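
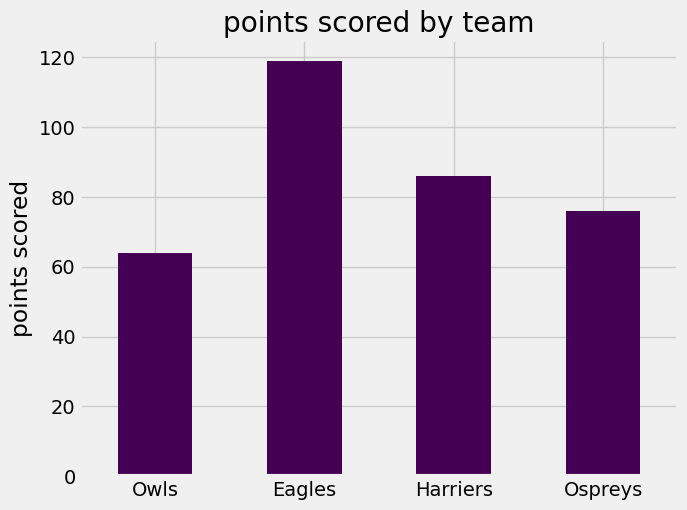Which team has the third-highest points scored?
Top 4: Eagles ≈ 120, Harriers ≈ 90, Ospreys ≈ 80, Owls ≈ 60.

Ospreys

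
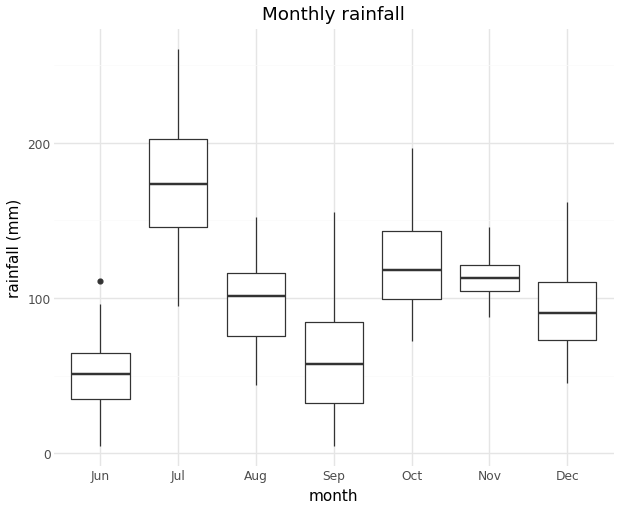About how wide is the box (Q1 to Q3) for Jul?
≈ 60

Q3 ≈ 200, Q1 ≈ 140; IQR ≈ 60.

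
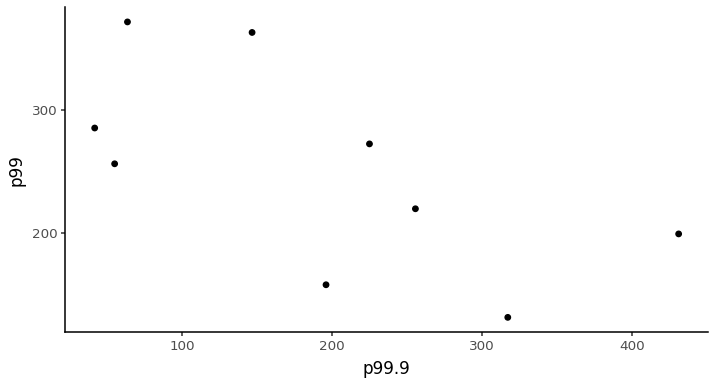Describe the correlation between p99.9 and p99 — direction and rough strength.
negative, moderate

Points are negatively correlated; moderate (|r| ≈ 0.6).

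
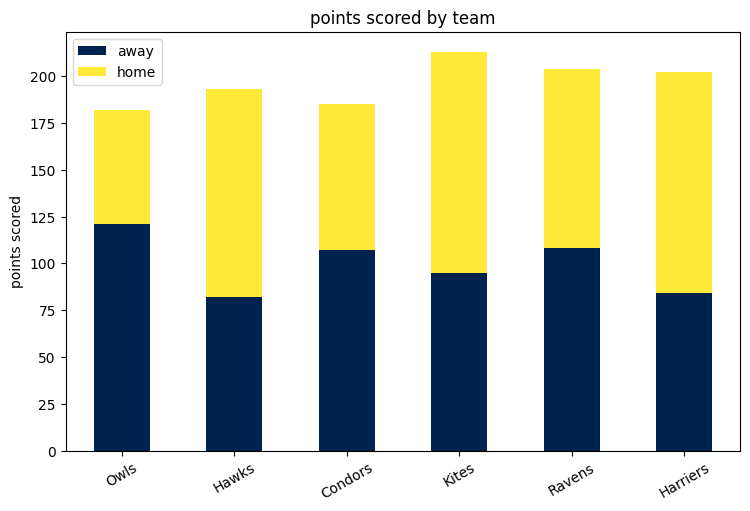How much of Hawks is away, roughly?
away top ≈ 80, bottom ≈ 0; segment ≈ 80.

≈ 80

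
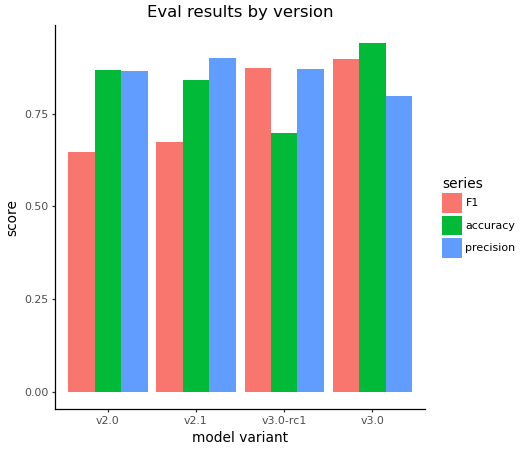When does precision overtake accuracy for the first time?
v2.0: precision ≈ 0.9 vs accuracy ≈ 0.9 (not yet); v2.1: precision ≈ 0.9 vs accuracy ≈ 0.8 (first crossover).

v2.1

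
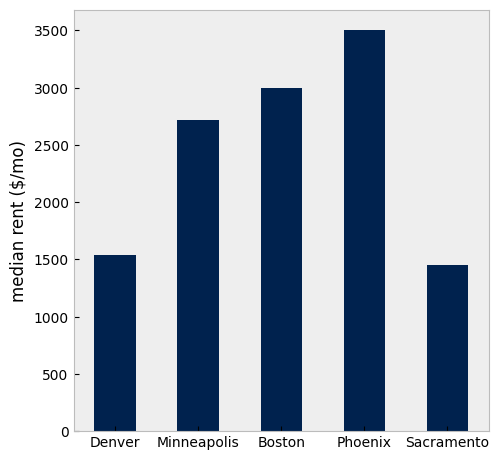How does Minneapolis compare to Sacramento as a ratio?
≈ 1.67×

Minneapolis ≈ 2500, Sacramento ≈ 1500; 2500/1500 ≈ 1.67.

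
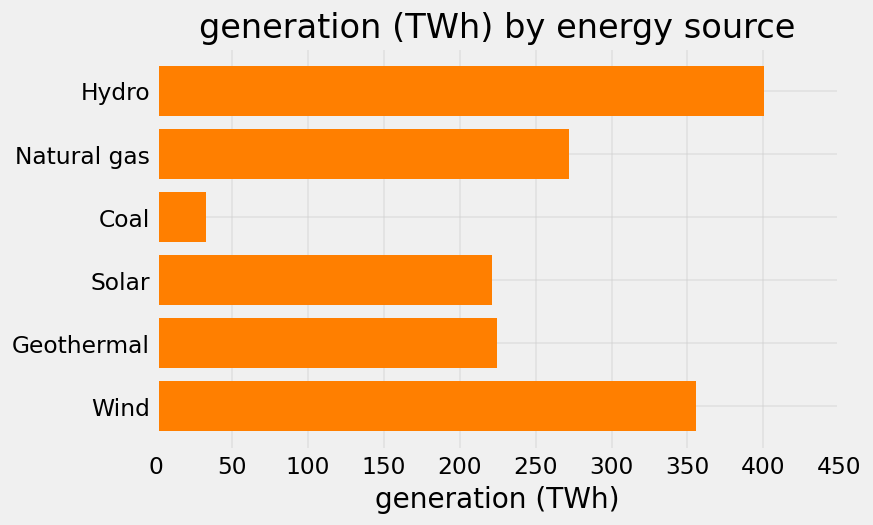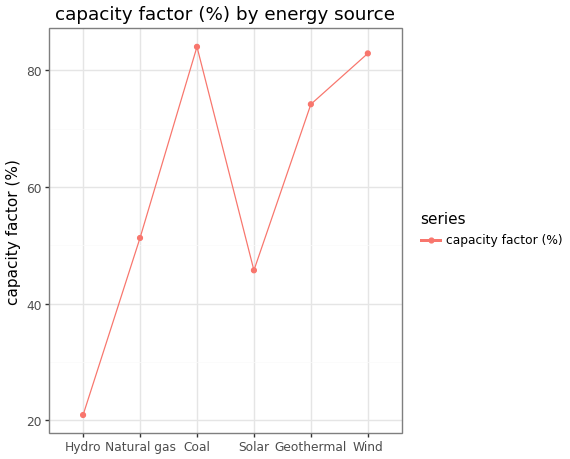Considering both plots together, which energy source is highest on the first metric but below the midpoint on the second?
Hydro

Chart 2 median capacity factor (%) ≈ 60; below-median energy sources: Hydro, Natural gas, Solar. Among those, Hydro has the highest generation (TWh) (≈ 400).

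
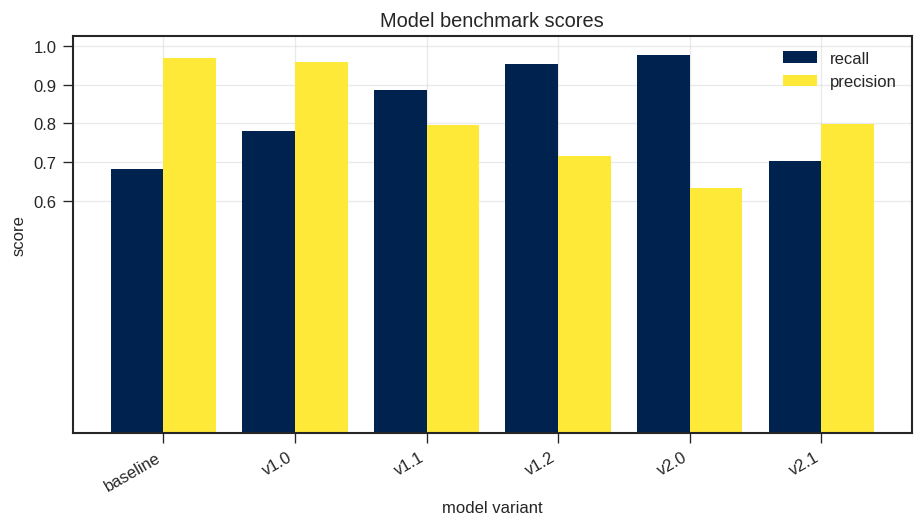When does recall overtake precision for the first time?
v1.1

v1.0: recall ≈ 0.8 vs precision ≈ 1.0 (not yet); v1.1: recall ≈ 0.9 vs precision ≈ 0.8 (first crossover).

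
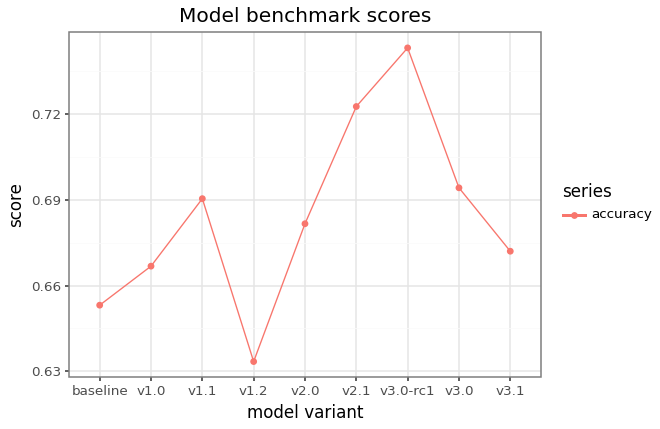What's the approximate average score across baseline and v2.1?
(0.65 + 0.72) / 2 ≈ 0.69.

≈ 0.69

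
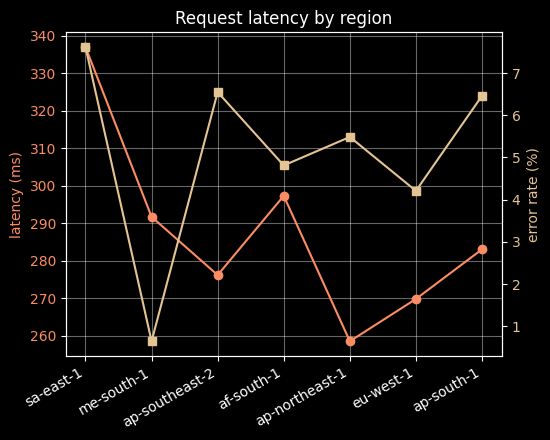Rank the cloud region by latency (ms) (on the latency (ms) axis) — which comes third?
me-south-1

Top 4 (on the latency (ms) axis): sa-east-1 ≈ 340, af-south-1 ≈ 300, me-south-1 ≈ 290, ap-south-1 ≈ 280.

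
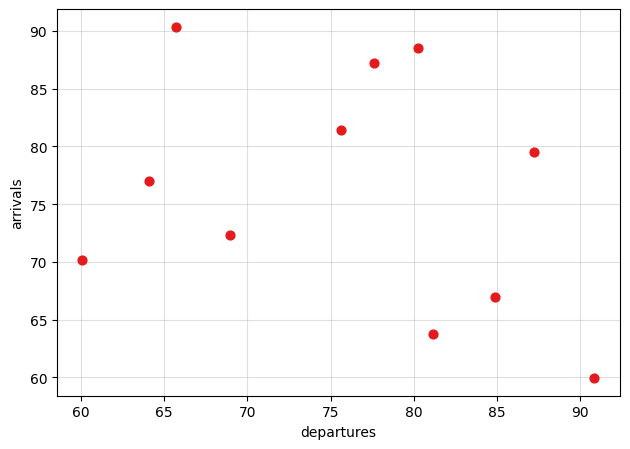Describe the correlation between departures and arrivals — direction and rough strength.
negative, weak

Points are negatively correlated; weak (|r| ≈ 0.3).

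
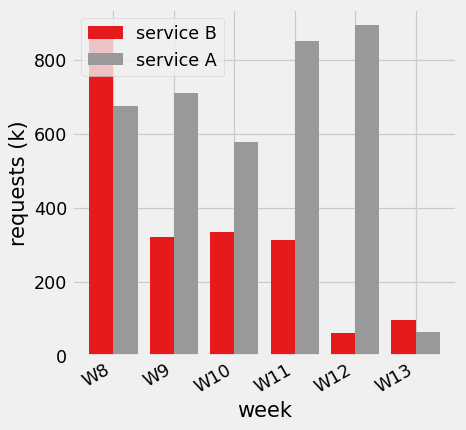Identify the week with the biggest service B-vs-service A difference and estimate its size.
W12, ≈ 800 k

W12: service B ≈ 100, service A ≈ 900 → gap ≈ 800. Next-largest (W11) is only ≈ 600.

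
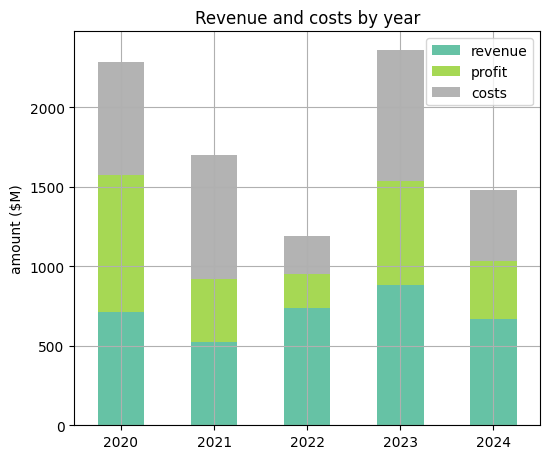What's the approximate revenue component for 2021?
≈ 600

revenue top ≈ 600, bottom ≈ 0; segment ≈ 600.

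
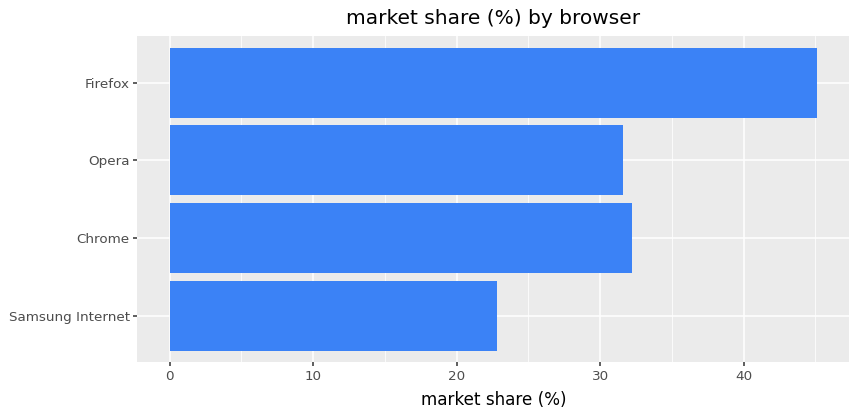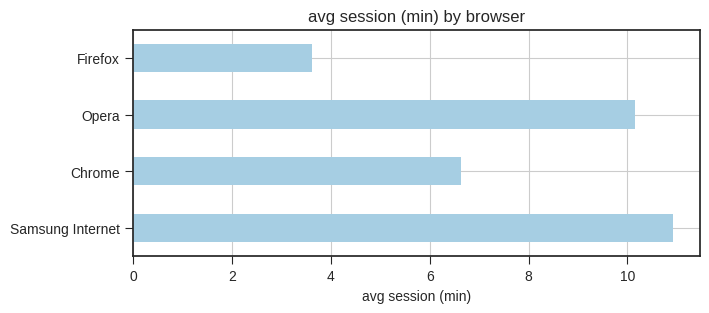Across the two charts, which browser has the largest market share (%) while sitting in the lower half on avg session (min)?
Firefox

Chart 2 median avg session (min) ≈ 8; below-median browsers: Chrome, Firefox. Among those, Firefox has the highest market share (%) (≈ 45).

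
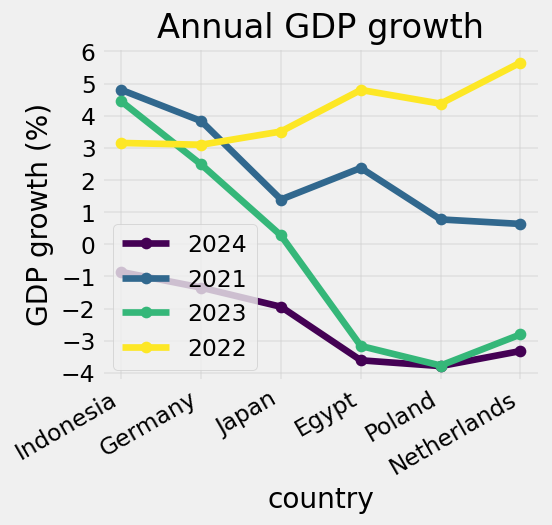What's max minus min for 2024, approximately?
Max Indonesia ≈ -1, min Poland ≈ -4; range ≈ 3.

≈ 3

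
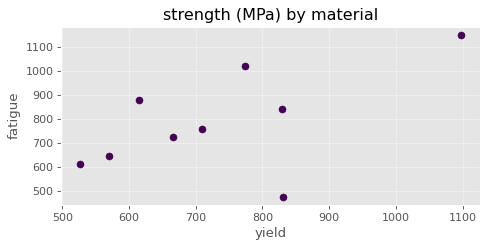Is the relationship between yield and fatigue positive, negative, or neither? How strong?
positive, moderate

Points are positively correlated; moderate (|r| ≈ 0.6).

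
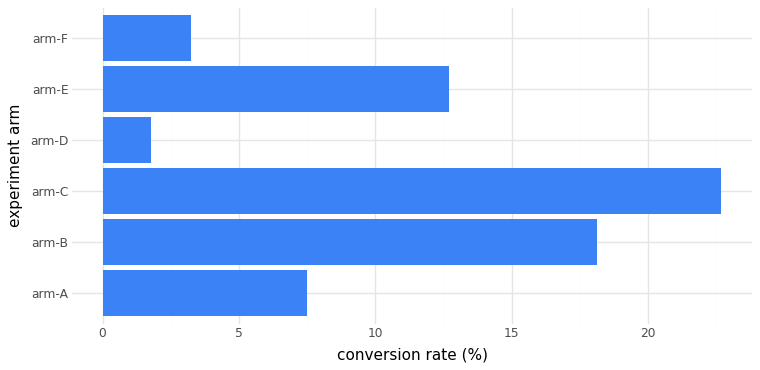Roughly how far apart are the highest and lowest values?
Max arm-C ≈ 22, min arm-D ≈ 2; range ≈ 20.

≈ 20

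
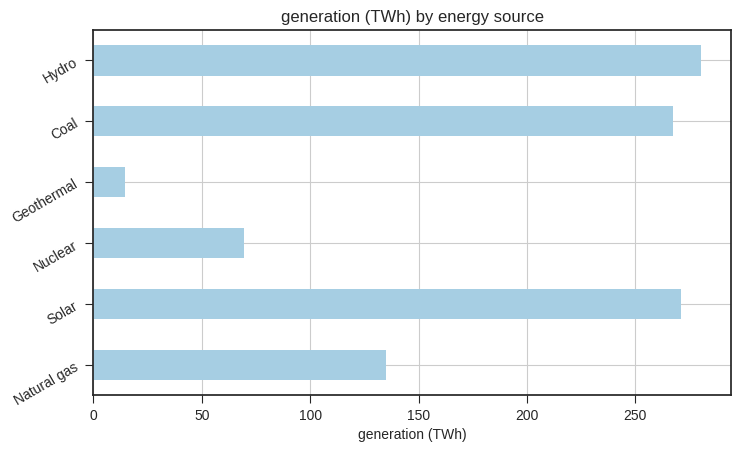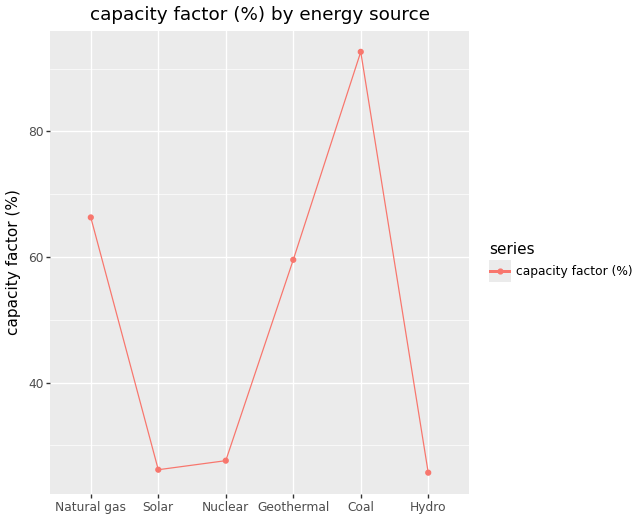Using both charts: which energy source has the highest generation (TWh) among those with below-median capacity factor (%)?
Hydro

Chart 2 median capacity factor (%) ≈ 40; below-median energy sources: Solar, Nuclear, Hydro. Among those, Hydro has the highest generation (TWh) (≈ 300).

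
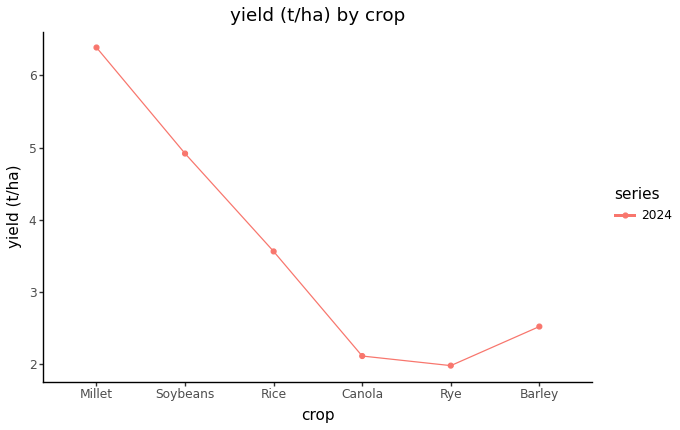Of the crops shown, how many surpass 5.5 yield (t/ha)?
1

Above 5.5: Millet.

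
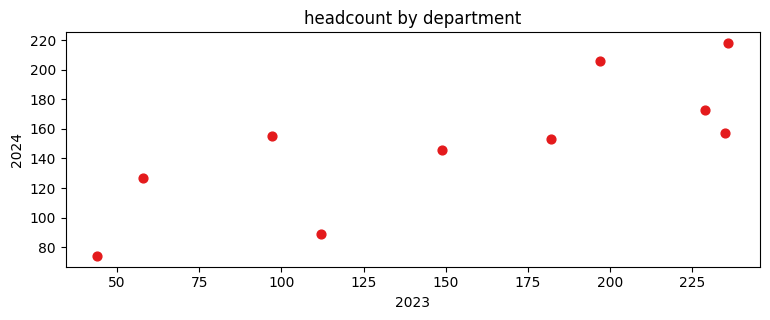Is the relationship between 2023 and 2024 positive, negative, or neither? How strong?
Points are positively correlated; strong (|r| ≈ 0.8).

positive, strong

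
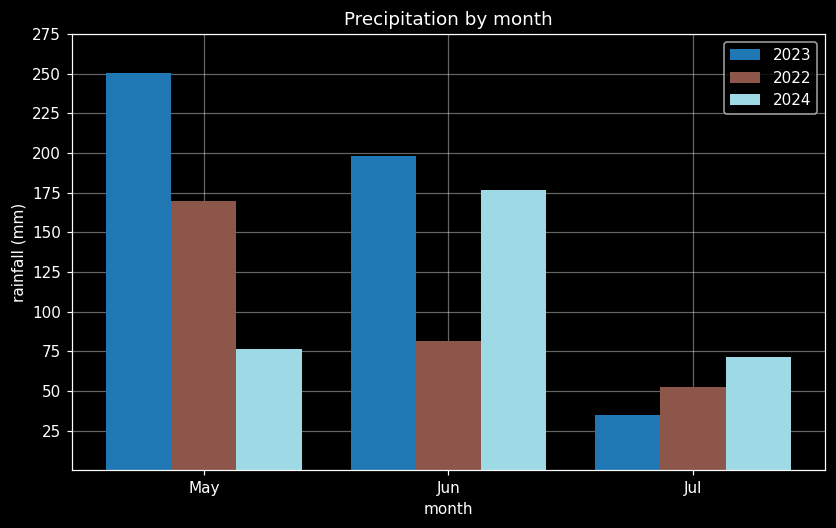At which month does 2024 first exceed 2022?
Jun

May: 2024 ≈ 75 vs 2022 ≈ 175 (not yet); Jun: 2024 ≈ 175 vs 2022 ≈ 75 (first crossover).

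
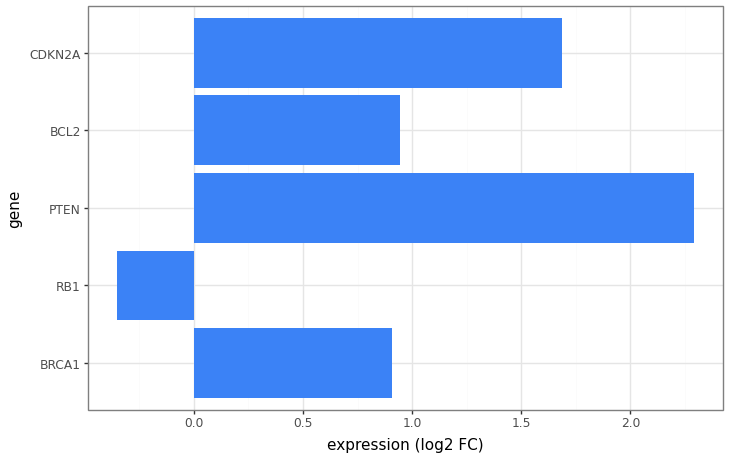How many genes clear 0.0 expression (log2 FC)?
4

Above 0.0: BRCA1, PTEN, BCL2, CDKN2A.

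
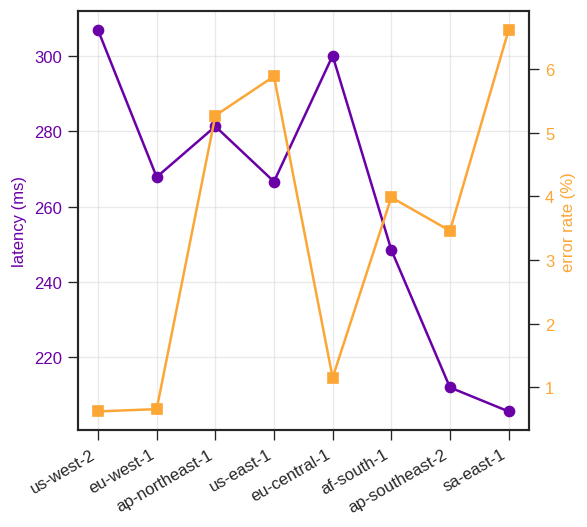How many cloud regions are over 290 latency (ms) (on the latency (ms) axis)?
Above 290: us-west-2, eu-central-1.

2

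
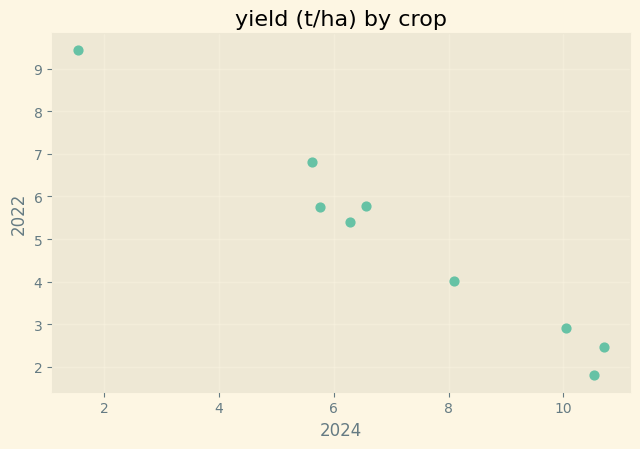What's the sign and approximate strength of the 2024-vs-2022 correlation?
negative, strong

Points are negatively correlated; strong (|r| ≈ 1.0).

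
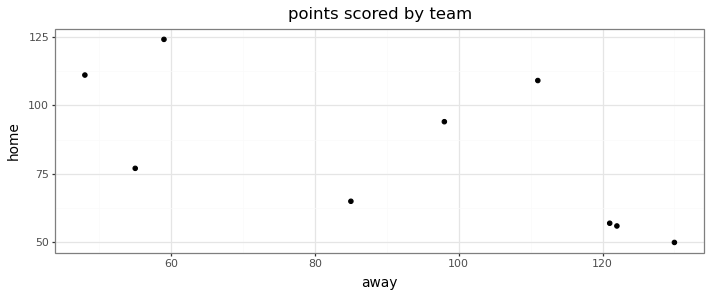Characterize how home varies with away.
negative, moderate

Points are negatively correlated; moderate (|r| ≈ 0.6).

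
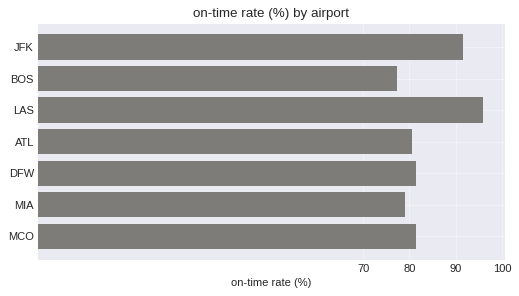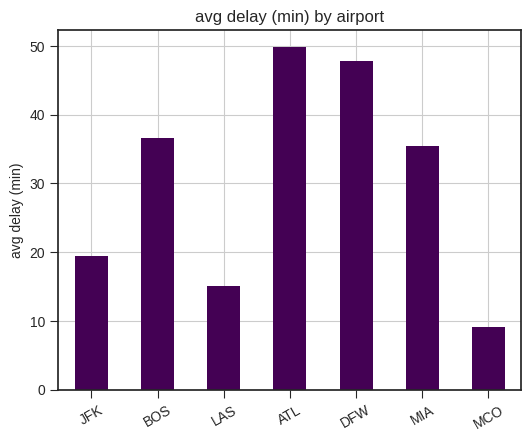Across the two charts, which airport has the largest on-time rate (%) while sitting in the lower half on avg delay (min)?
LAS

Chart 2 median avg delay (min) ≈ 35; below-median airports: JFK, LAS, MCO. Among those, LAS has the highest on-time rate (%) (≈ 100).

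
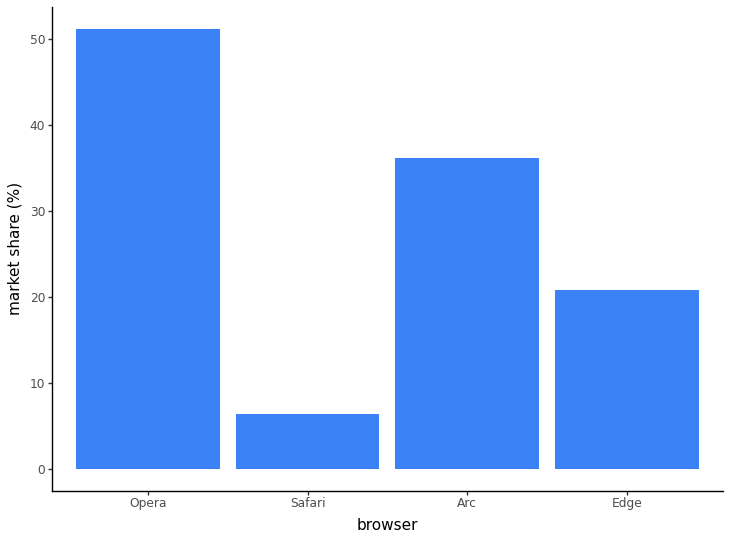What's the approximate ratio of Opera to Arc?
≈ 1.43×

Opera ≈ 50, Arc ≈ 35; 50/35 ≈ 1.43.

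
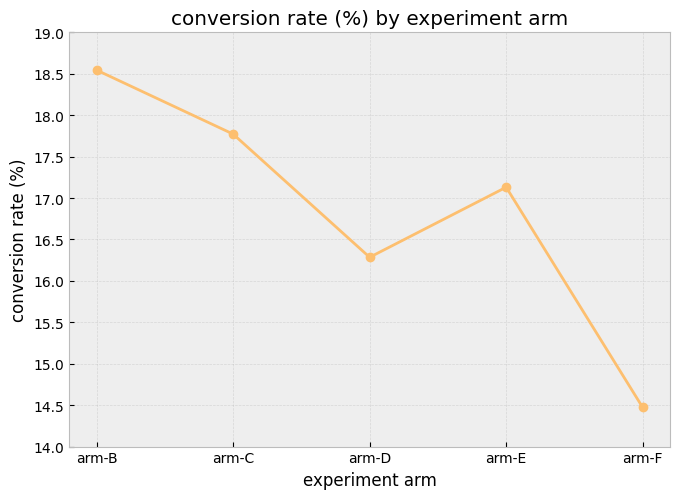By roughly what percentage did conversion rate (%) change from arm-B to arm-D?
≈ -10.8%

arm-B ≈ 18.5, arm-D ≈ 16.5; (16.5 − 18.5) / 18.5 ≈ -10.8%.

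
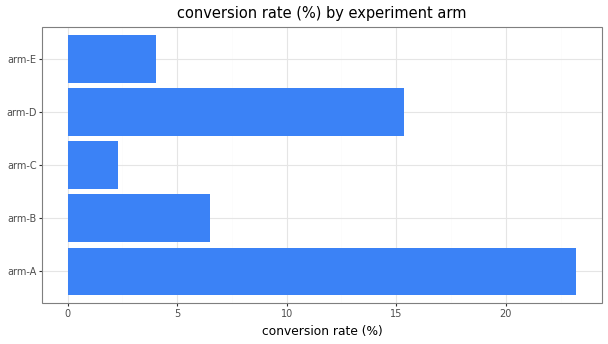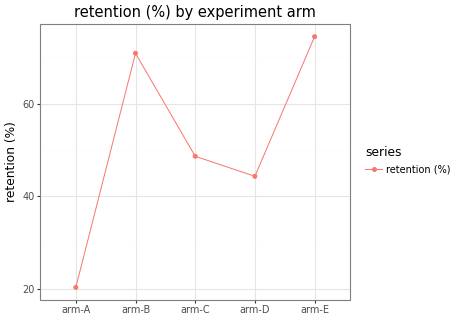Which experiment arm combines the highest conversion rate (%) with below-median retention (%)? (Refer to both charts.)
Chart 2 median retention (%) ≈ 50; below-median experiment arms: arm-A, arm-D. Among those, arm-A has the highest conversion rate (%) (≈ 25).

arm-A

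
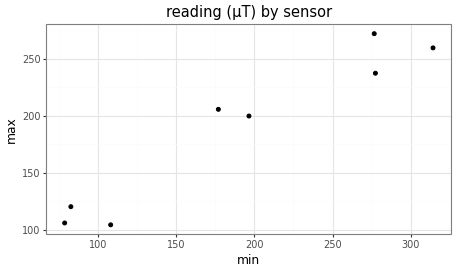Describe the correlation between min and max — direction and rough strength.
Points are positively correlated; strong (|r| ≈ 1.0).

positive, strong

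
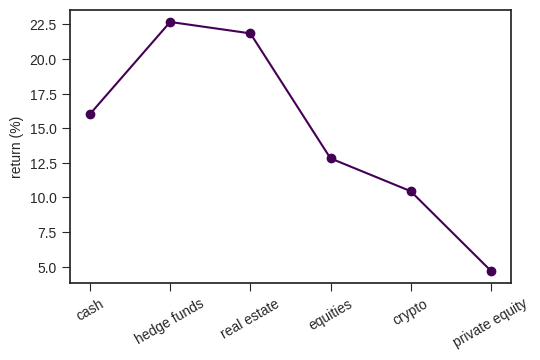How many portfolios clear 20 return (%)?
2

Above 20: hedge funds, real estate.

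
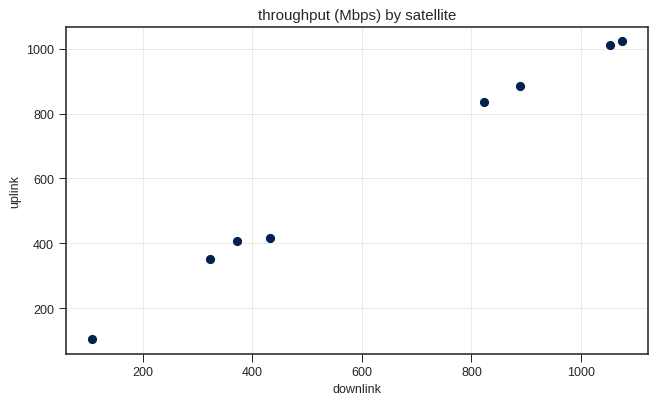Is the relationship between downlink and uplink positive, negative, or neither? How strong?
positive, strong

Points are positively correlated; strong (|r| ≈ 1.0).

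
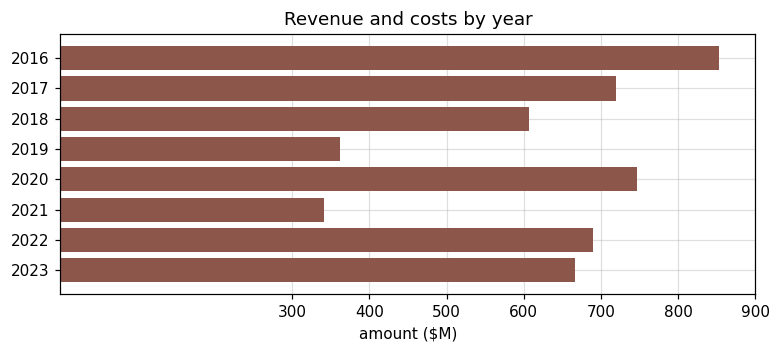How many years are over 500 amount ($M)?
6

Above 500: 2016, 2017, 2018, 2020, 2022, 2023.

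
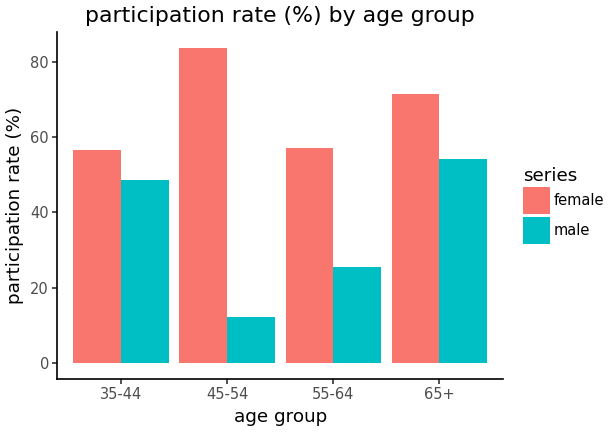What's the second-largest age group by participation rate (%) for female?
65+

Top 3 for female: 45-54 ≈ 80, 65+ ≈ 70, 55-64 ≈ 60.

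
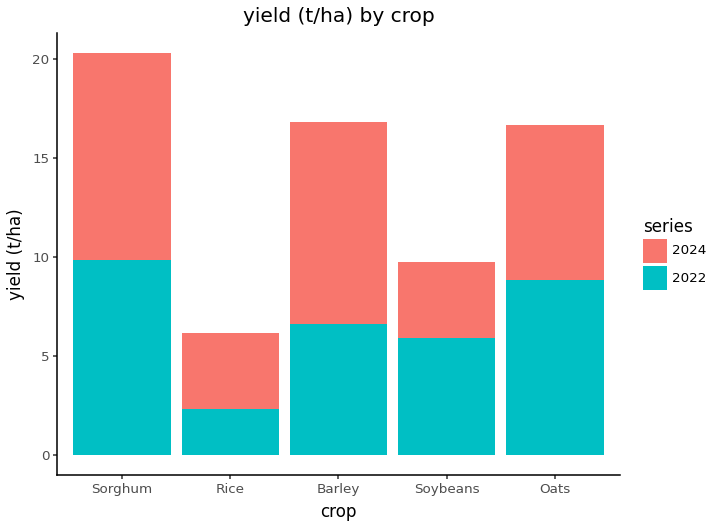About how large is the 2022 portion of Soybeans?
2022 top ≈ 6, bottom ≈ 0; segment ≈ 6.

≈ 6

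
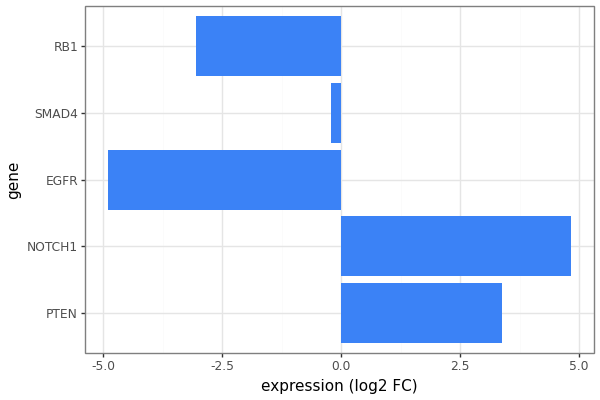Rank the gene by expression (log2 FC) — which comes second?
Top 3: NOTCH1 ≈ 5, PTEN ≈ 3, SMAD4 ≈ 0.

PTEN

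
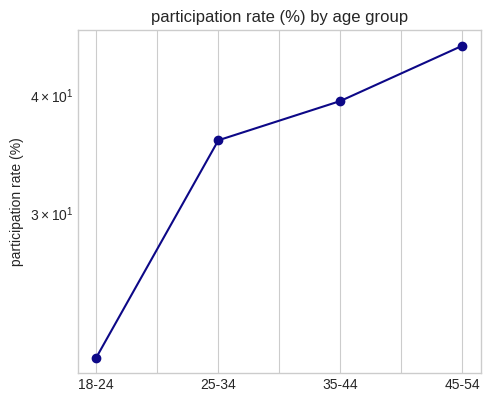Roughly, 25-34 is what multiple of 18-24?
≈ 1.75×

25-34 ≈ 35, 18-24 ≈ 20; 35/20 ≈ 1.75.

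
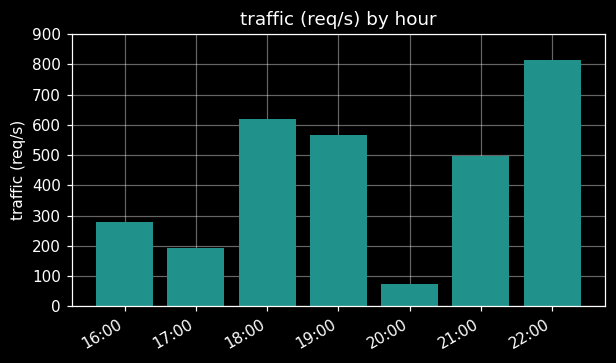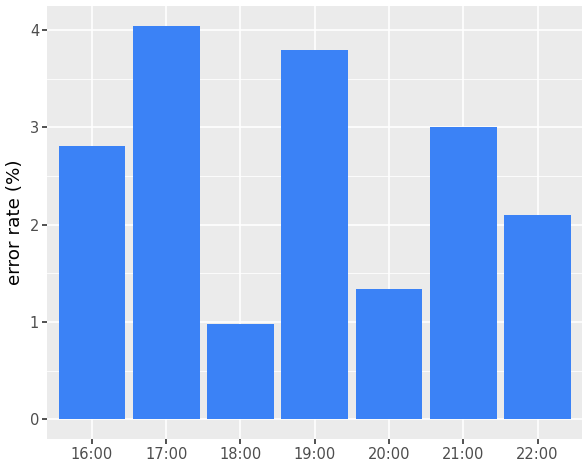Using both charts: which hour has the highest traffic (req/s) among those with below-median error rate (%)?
22:00

Chart 2 median error rate (%) ≈ 3; below-median hours: 18:00, 20:00, 22:00. Among those, 22:00 has the highest traffic (req/s) (≈ 800).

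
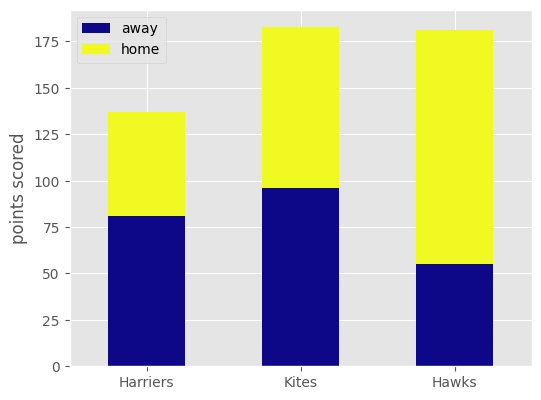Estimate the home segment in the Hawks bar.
≈ 120

home top ≈ 180, bottom ≈ 60; segment ≈ 120.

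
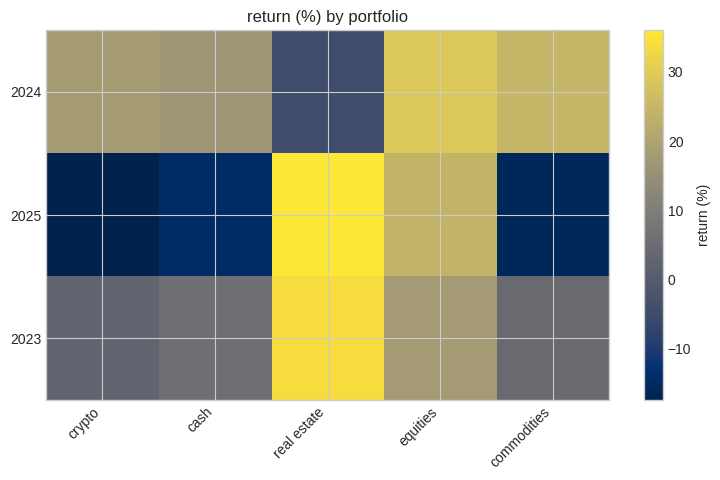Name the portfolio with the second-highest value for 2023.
equities

Top 3 for 2023: real estate ≈ 35, equities ≈ 20, cash ≈ 5.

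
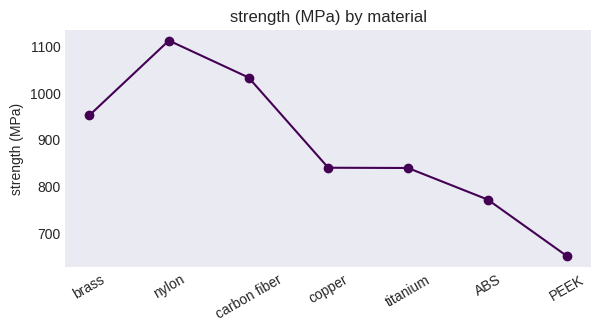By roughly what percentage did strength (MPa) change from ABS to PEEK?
≈ -13.3%

ABS ≈ 750, PEEK ≈ 650; (650 − 750) / 750 ≈ -13.3%.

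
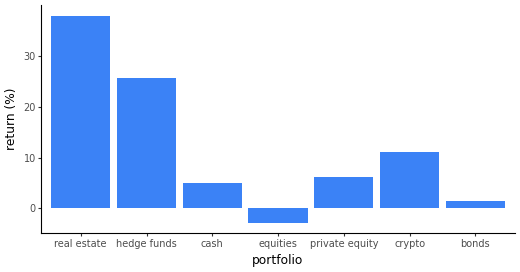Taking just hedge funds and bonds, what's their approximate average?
≈ 12

(25 + 0) / 2 ≈ 12.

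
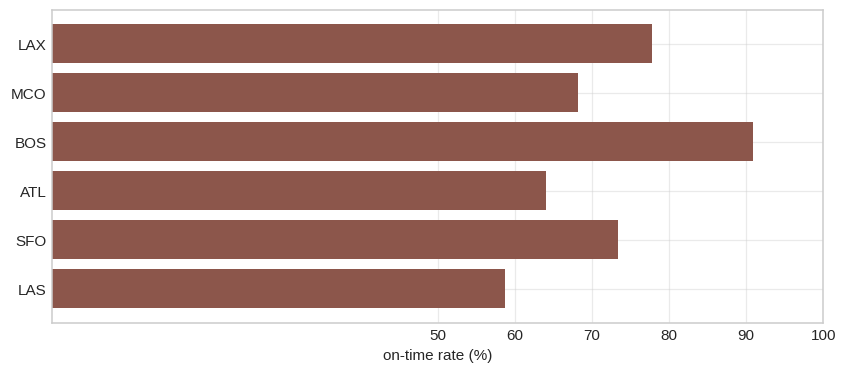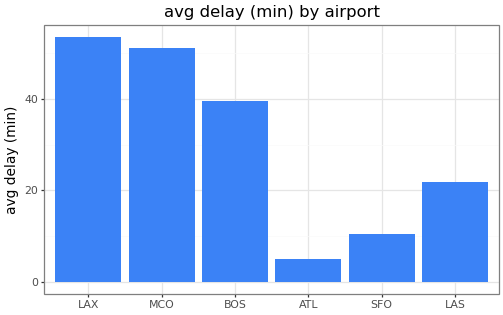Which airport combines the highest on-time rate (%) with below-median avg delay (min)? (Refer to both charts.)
Chart 2 median avg delay (min) ≈ 30; below-median airports: ATL, SFO, LAS. Among those, SFO has the highest on-time rate (%) (≈ 70).

SFO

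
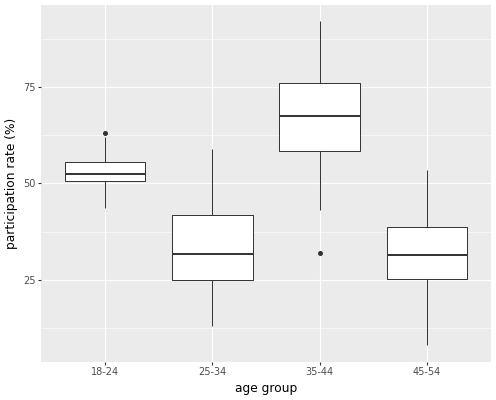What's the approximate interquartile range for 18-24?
≈ 5

Q3 ≈ 55, Q1 ≈ 50; IQR ≈ 5.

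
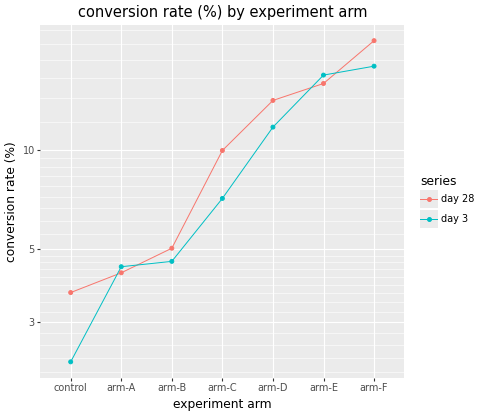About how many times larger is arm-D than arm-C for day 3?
arm-D ≈ 12, arm-C ≈ 8; 12/8 ≈ 1.5.

≈ 1.5×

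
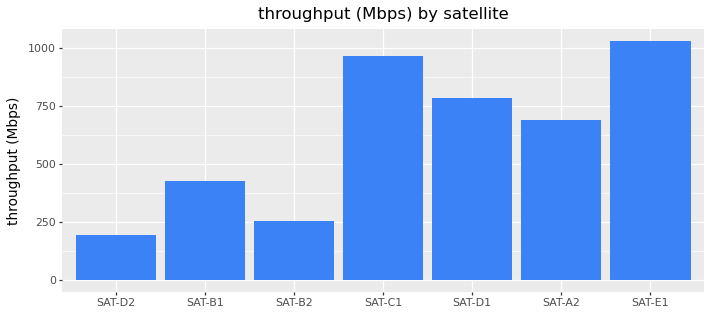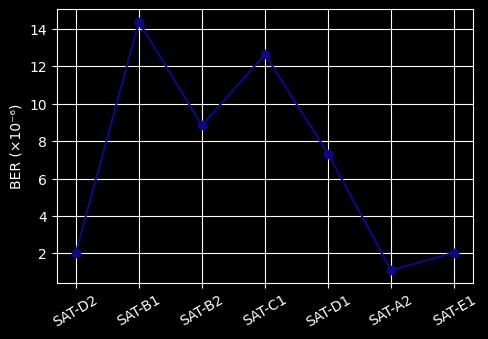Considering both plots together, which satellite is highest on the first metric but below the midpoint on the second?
Chart 2 median BER (×10⁻⁶) ≈ 8; below-median satellites: SAT-D2, SAT-A2, SAT-E1. Among those, SAT-E1 has the highest throughput (Mbps) (≈ 1000).

SAT-E1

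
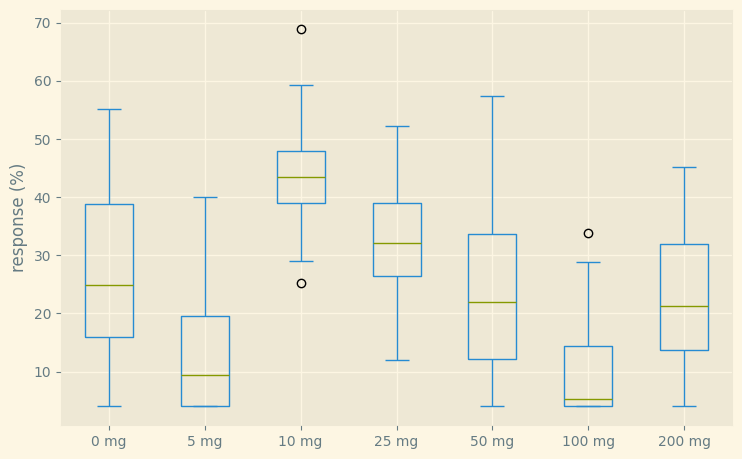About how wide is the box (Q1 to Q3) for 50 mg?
Q3 ≈ 35, Q1 ≈ 10; IQR ≈ 25.

≈ 25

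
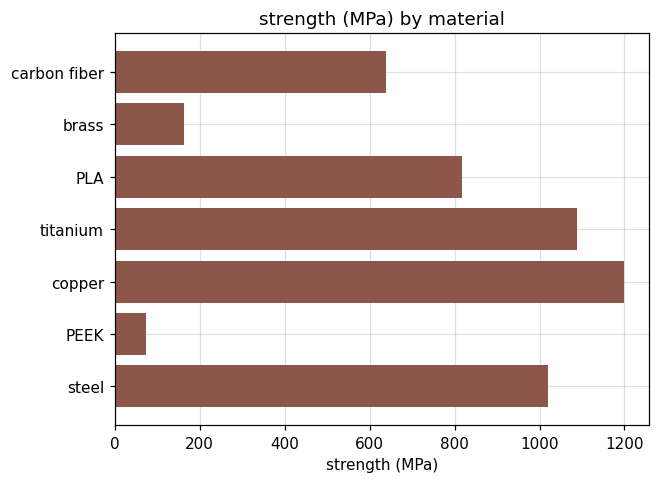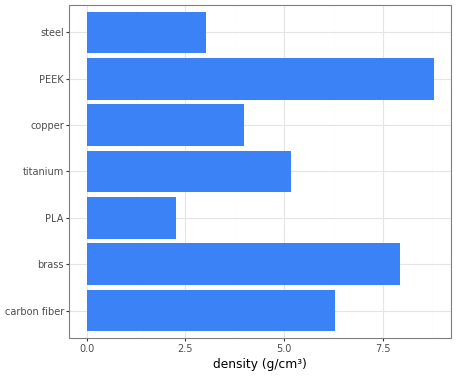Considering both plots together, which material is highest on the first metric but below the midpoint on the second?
copper

Chart 2 median density (g/cm³) ≈ 5; below-median materials: PLA, copper, steel. Among those, copper has the highest strength (MPa) (≈ 1200).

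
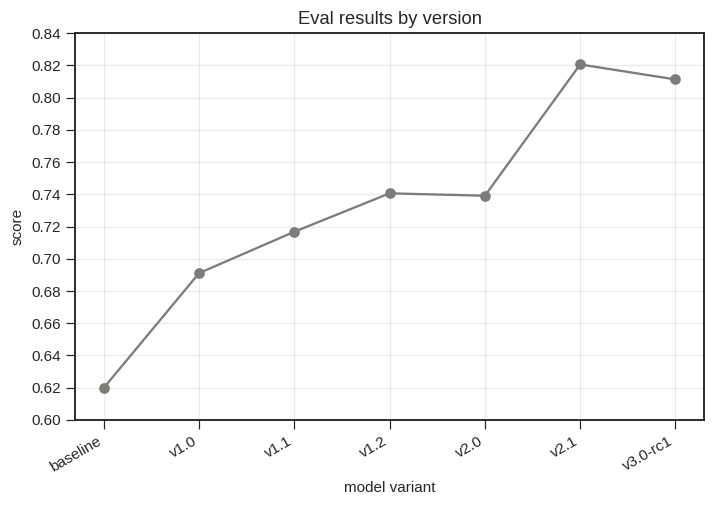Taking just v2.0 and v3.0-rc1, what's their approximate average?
(0.74 + 0.82) / 2 ≈ 0.78.

≈ 0.78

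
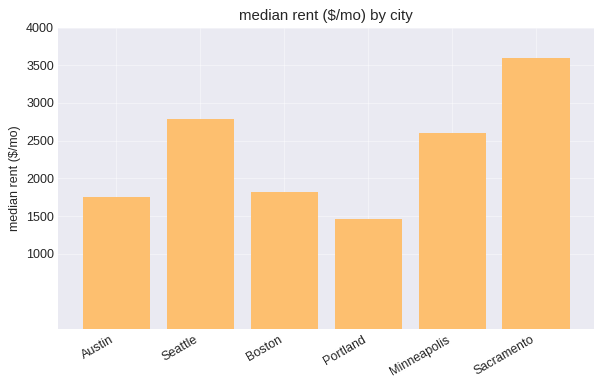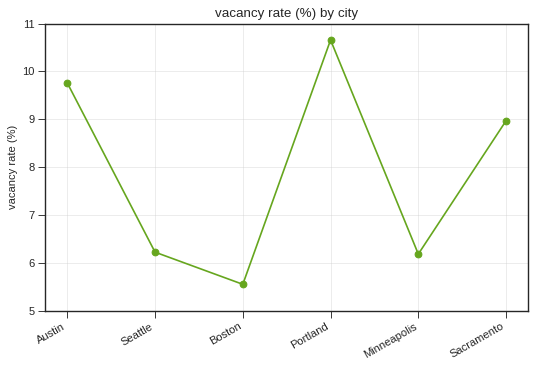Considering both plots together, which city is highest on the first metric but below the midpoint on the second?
Seattle

Chart 2 median vacancy rate (%) ≈ 8; below-median cities: Seattle, Boston, Minneapolis. Among those, Seattle has the highest median rent ($/mo) (≈ 3000).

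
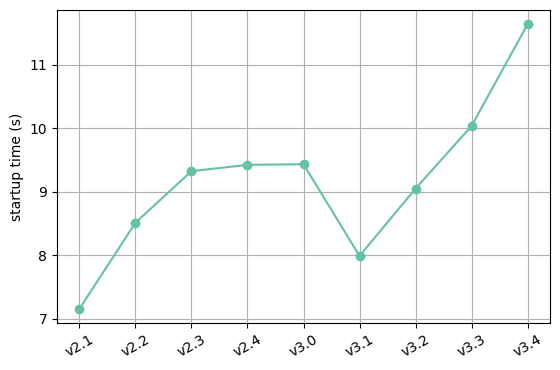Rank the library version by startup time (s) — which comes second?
Top 3: v3.4 ≈ 11.5, v3.3 ≈ 10.0, v3.0 ≈ 9.5.

v3.3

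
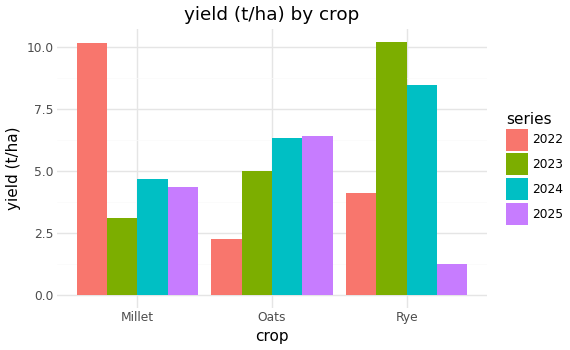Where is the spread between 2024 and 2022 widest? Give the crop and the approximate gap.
Millet, ≈ 5 t/ha

Millet: 2024 ≈ 5, 2022 ≈ 10 → gap ≈ 5. Next-largest (Rye) is only ≈ 4.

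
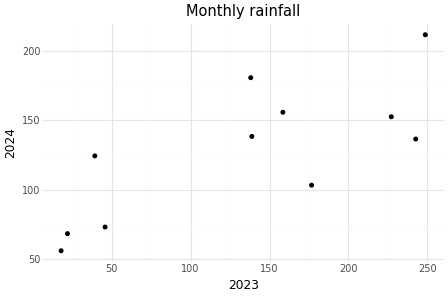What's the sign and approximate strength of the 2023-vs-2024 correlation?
Points are positively correlated; strong (|r| ≈ 0.8).

positive, strong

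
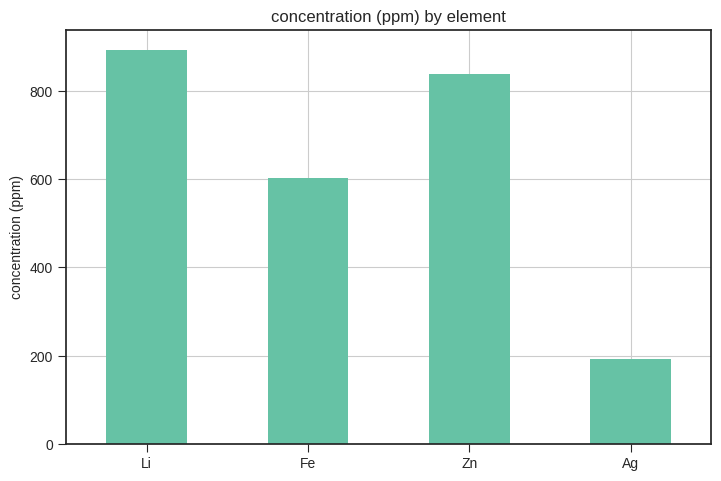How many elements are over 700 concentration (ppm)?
Above 700: Li, Zn.

2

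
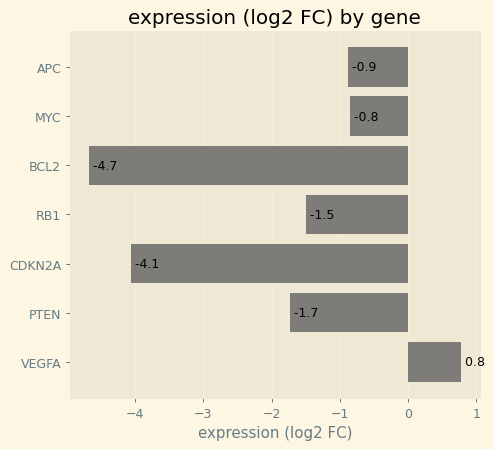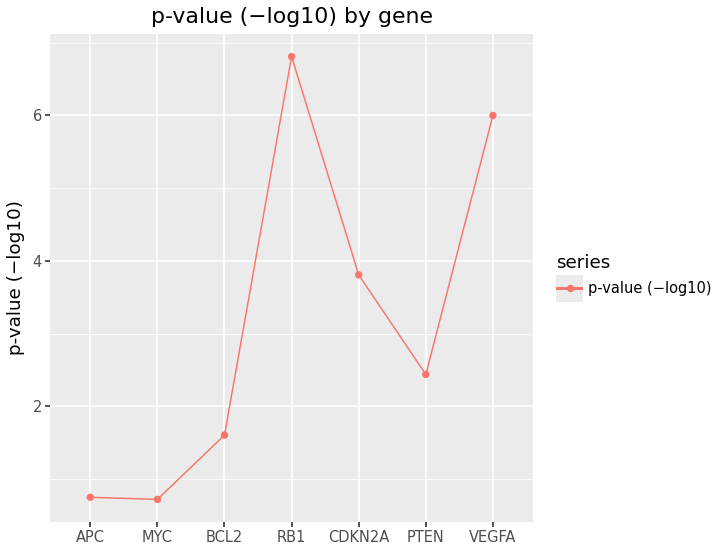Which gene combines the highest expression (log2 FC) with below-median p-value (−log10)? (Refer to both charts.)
Chart 2 median p-value (−log10) ≈ 2; below-median genes: APC, MYC, BCL2. Among those, MYC has the highest expression (log2 FC) (≈ -0.8).

MYC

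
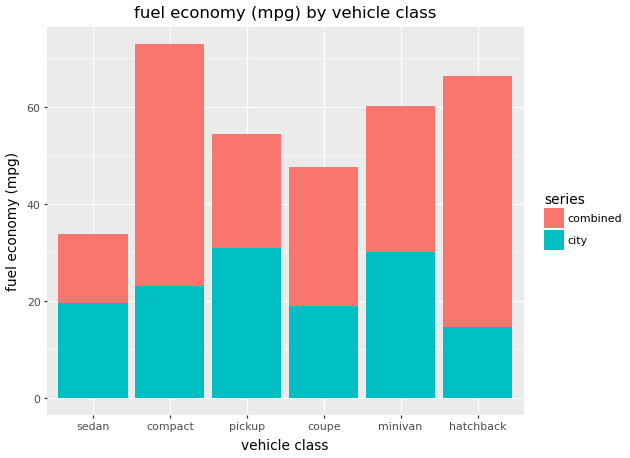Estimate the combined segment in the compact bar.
combined top ≈ 70, bottom ≈ 20; segment ≈ 50.

≈ 50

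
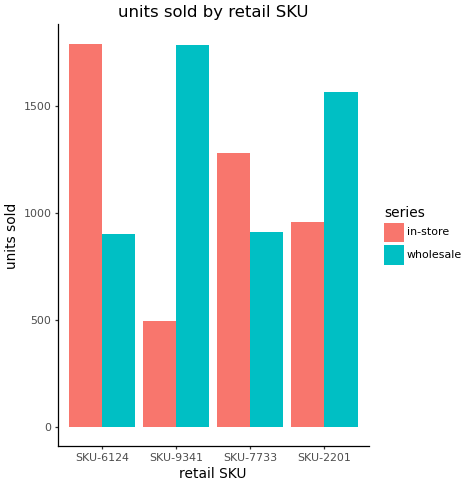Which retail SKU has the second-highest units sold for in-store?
Top 3 for in-store: SKU-6124 ≈ 1800, SKU-7733 ≈ 1200, SKU-2201 ≈ 1000.

SKU-7733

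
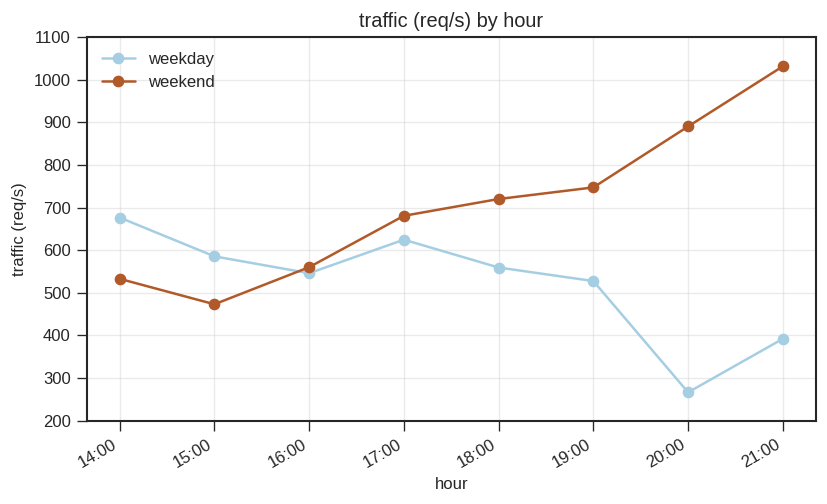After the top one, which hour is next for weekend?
20:00

Top 3 for weekend: 21:00 ≈ 1000, 20:00 ≈ 900, 19:00 ≈ 700.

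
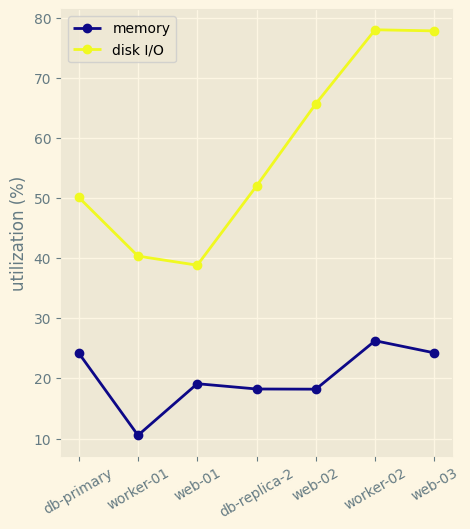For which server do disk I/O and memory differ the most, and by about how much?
web-03, ≈ 60 %

web-03: disk I/O ≈ 80, memory ≈ 20 → gap ≈ 60. Next-largest (worker-02) is only ≈ 50.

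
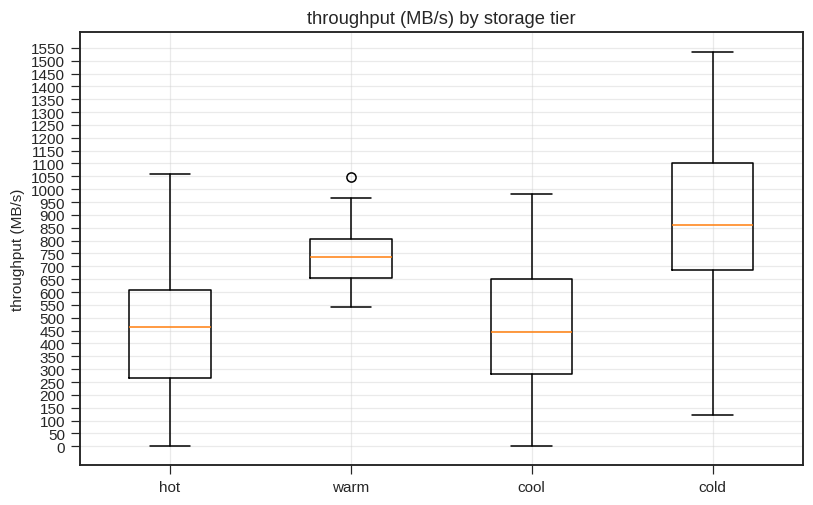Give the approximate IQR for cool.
≈ 350

Q3 ≈ 650, Q1 ≈ 300; IQR ≈ 350.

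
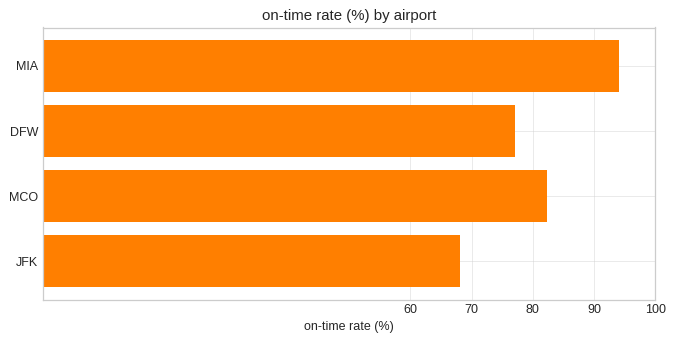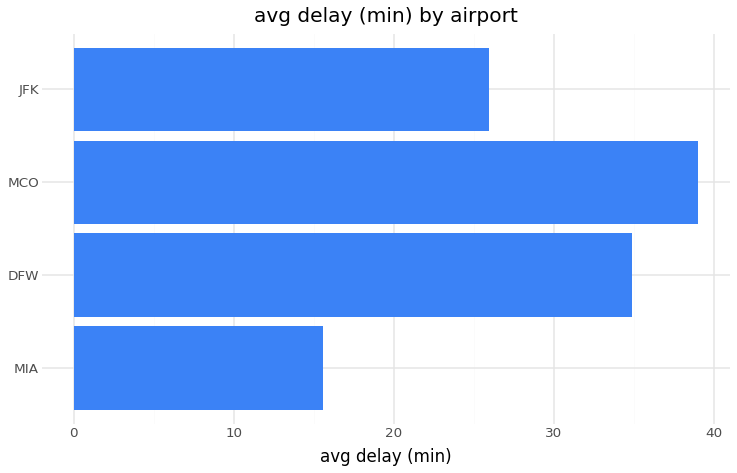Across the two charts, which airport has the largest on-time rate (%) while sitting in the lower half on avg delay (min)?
Chart 2 median avg delay (min) ≈ 30; below-median airports: MIA, JFK. Among those, MIA has the highest on-time rate (%) (≈ 90).

MIA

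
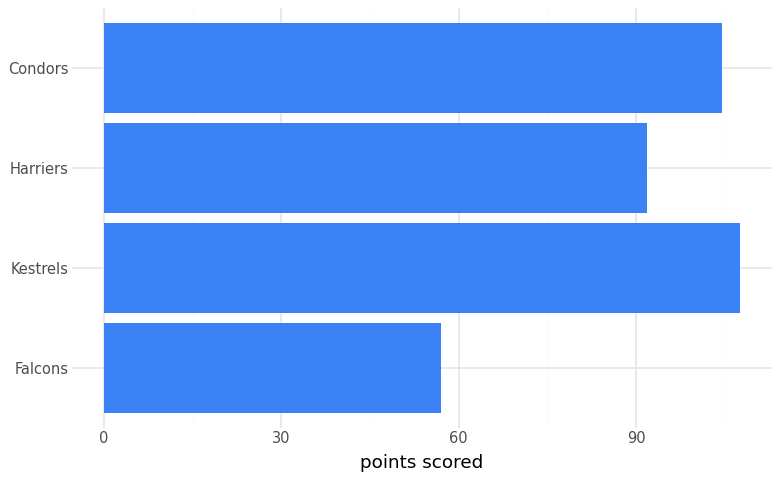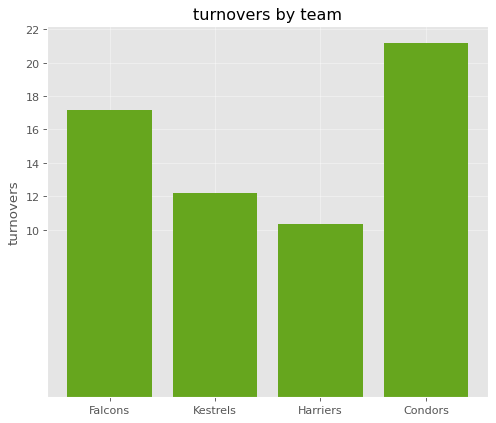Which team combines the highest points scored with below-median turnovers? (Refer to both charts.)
Chart 2 median turnovers ≈ 14; below-median teams: Kestrels, Harriers. Among those, Kestrels has the highest points scored (≈ 110).

Kestrels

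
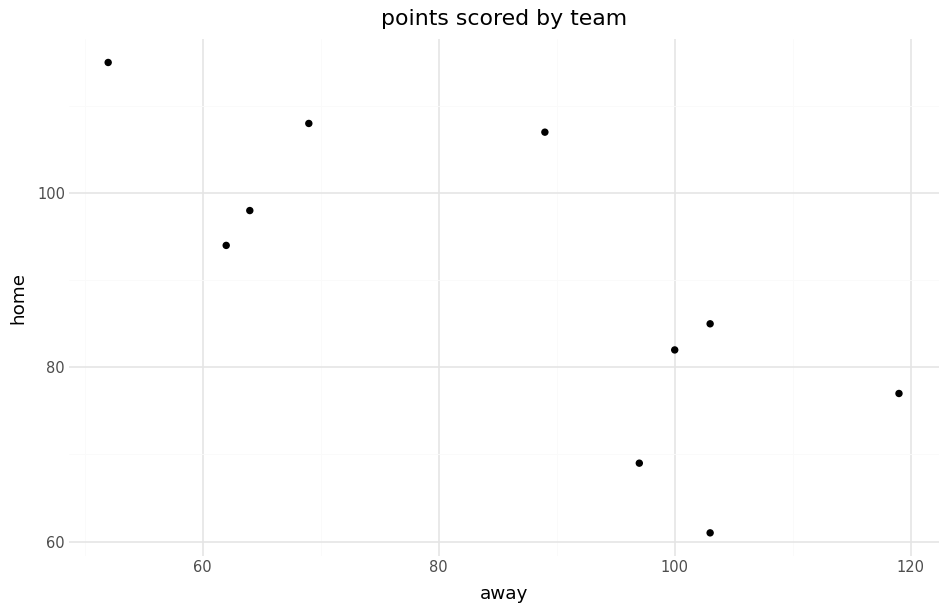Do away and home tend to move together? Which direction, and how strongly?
Points are negatively correlated; strong (|r| ≈ 0.8).

negative, strong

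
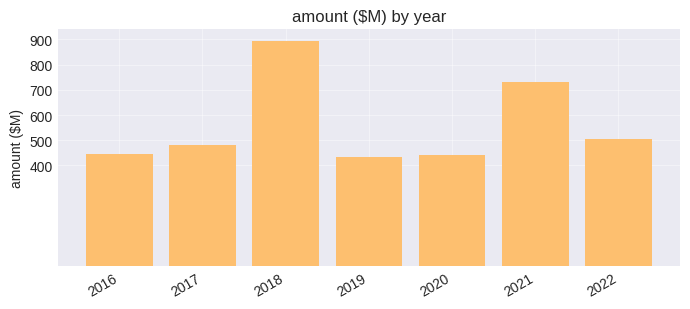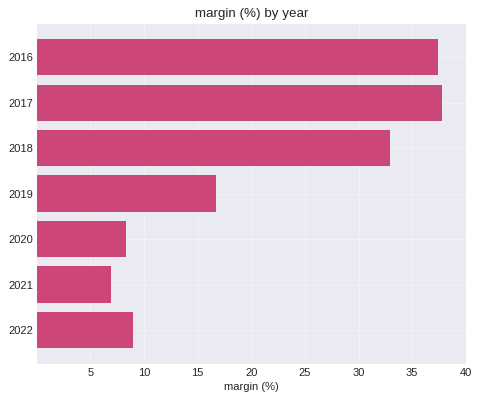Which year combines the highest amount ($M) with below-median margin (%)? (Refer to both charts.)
Chart 2 median margin (%) ≈ 15; below-median years: 2020, 2021, 2022. Among those, 2021 has the highest amount ($M) (≈ 700).

2021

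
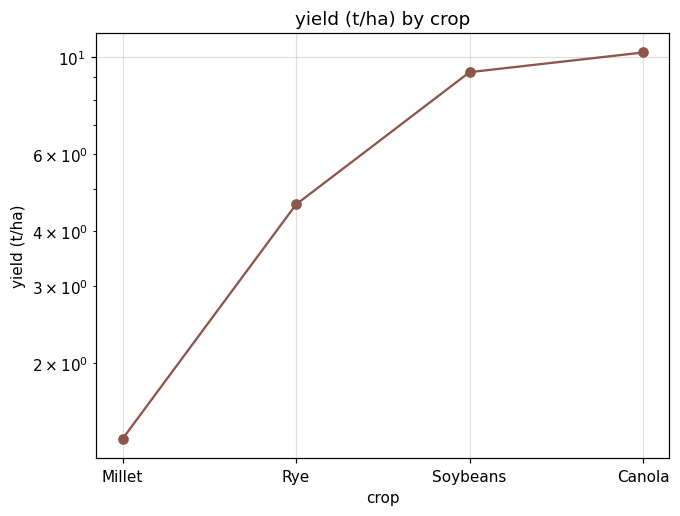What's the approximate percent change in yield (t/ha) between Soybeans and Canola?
Soybeans ≈ 9, Canola ≈ 10; (10 − 9) / 9 ≈ +11.1%.

≈ +11.1%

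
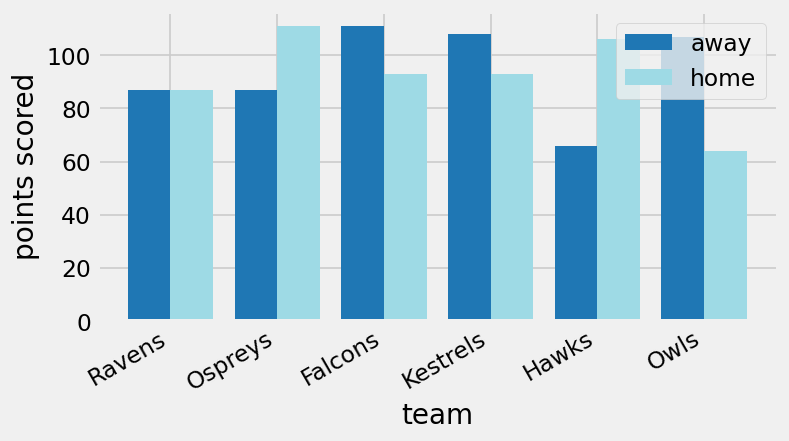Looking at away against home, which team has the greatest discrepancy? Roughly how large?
Owls: away ≈ 110, home ≈ 60 → gap ≈ 50. Next-largest (Hawks) is only ≈ 40.

Owls, ≈ 50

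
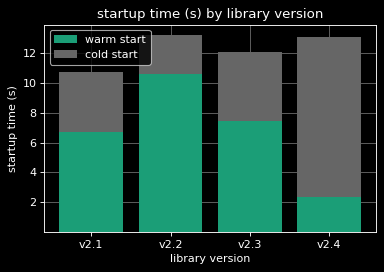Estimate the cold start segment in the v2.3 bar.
cold start top ≈ 12, bottom ≈ 8; segment ≈ 4.

≈ 4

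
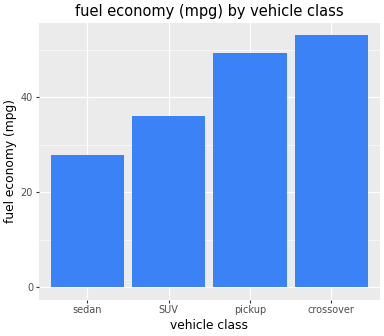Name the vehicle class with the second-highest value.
pickup

Top 3: crossover ≈ 55, pickup ≈ 50, SUV ≈ 35.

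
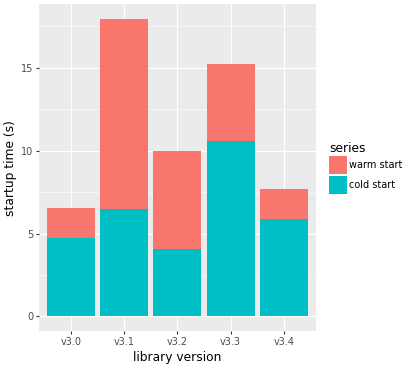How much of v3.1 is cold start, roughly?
≈ 6

cold start top ≈ 6, bottom ≈ 0; segment ≈ 6.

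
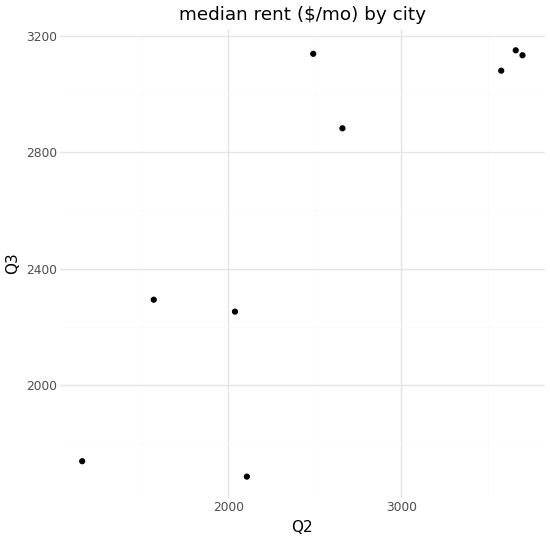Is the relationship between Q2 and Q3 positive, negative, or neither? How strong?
Points are positively correlated; strong (|r| ≈ 0.8).

positive, strong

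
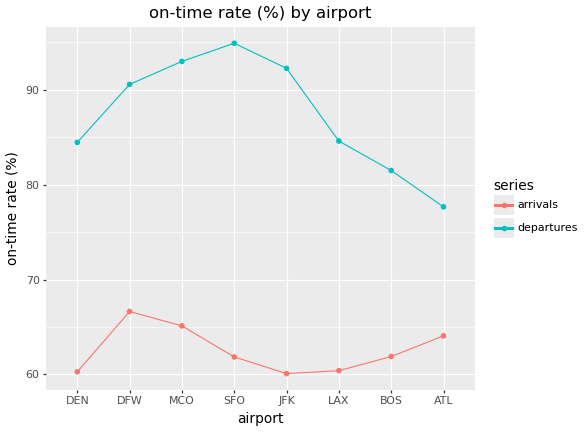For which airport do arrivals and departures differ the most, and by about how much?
SFO, ≈ 35 %

SFO: arrivals ≈ 60, departures ≈ 95 → gap ≈ 35. Next-largest (JFK) is only ≈ 30.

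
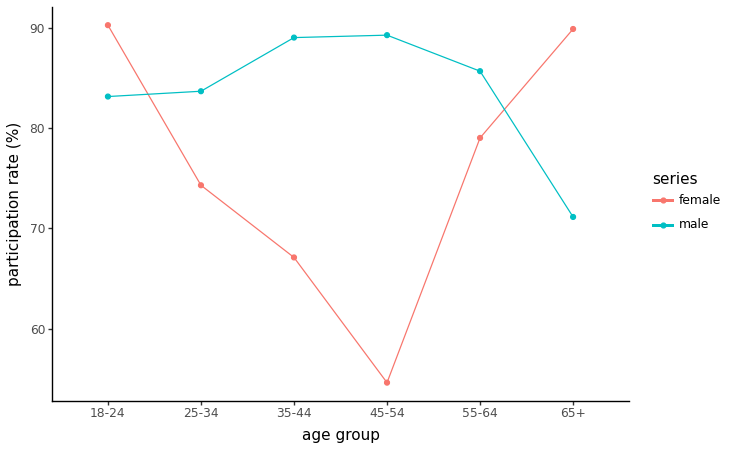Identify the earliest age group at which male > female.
25-34

18-24: male ≈ 85 vs female ≈ 90 (not yet); 25-34: male ≈ 85 vs female ≈ 75 (first crossover).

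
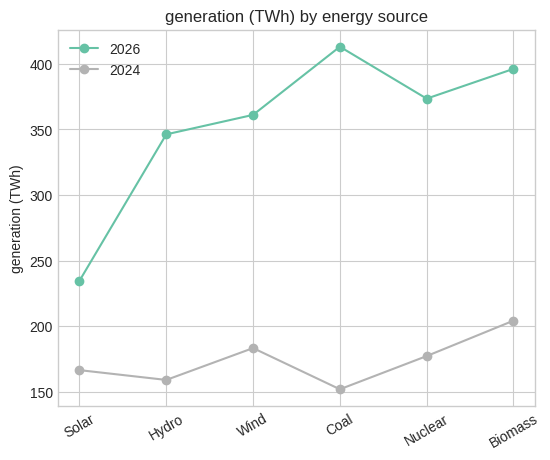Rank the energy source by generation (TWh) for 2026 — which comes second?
Top 3 for 2026: Coal ≈ 425, Biomass ≈ 400, Nuclear ≈ 375.

Biomass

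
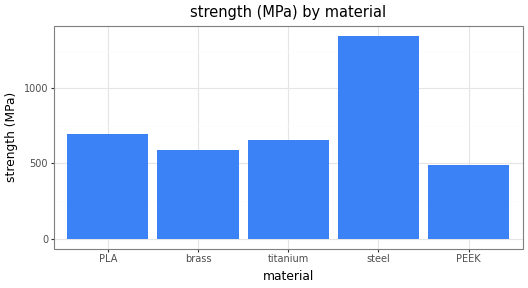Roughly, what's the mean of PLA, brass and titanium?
(600 + 600 + 600) / 3 ≈ 600.

≈ 600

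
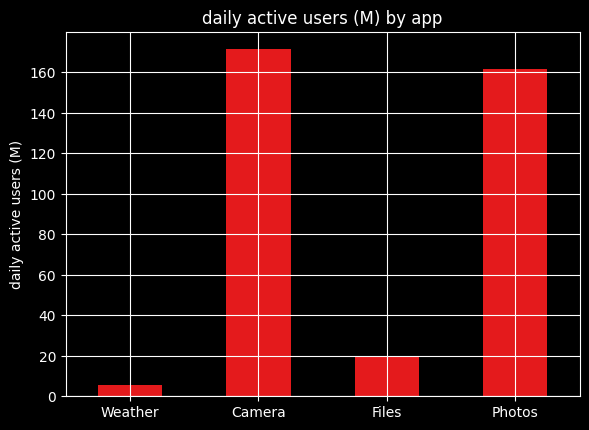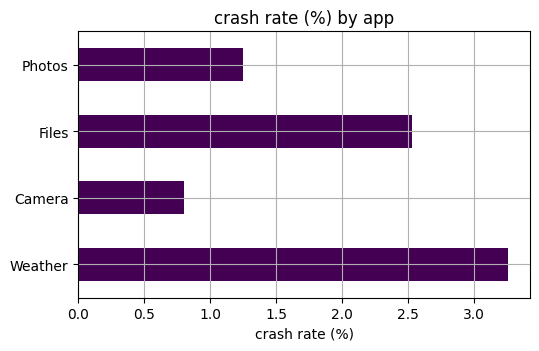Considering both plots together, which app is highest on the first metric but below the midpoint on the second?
Chart 2 median crash rate (%) ≈ 2; below-median apps: Camera, Photos. Among those, Camera has the highest daily active users (M) (≈ 180).

Camera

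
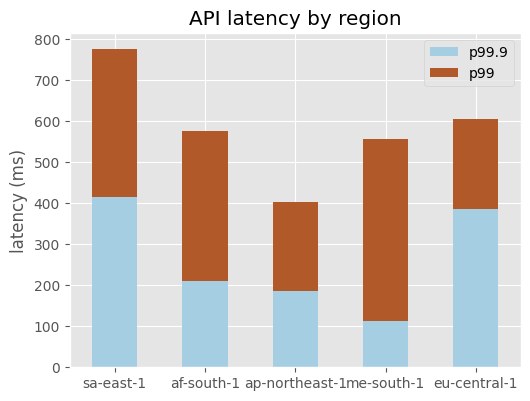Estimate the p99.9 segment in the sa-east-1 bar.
≈ 400

p99.9 top ≈ 400, bottom ≈ 0; segment ≈ 400.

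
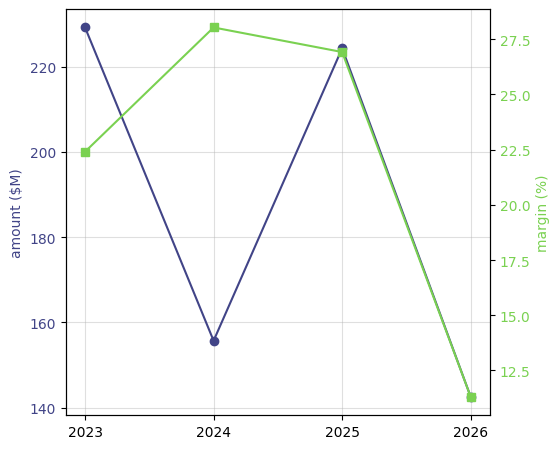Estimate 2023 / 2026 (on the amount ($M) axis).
2023 ≈ 230, 2026 ≈ 140; 230/140 ≈ 1.64.

≈ 1.64×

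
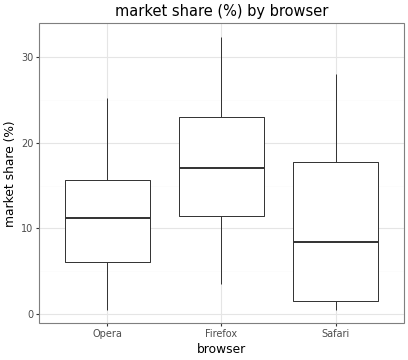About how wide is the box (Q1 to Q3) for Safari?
≈ 16

Q3 ≈ 18, Q1 ≈ 2; IQR ≈ 16.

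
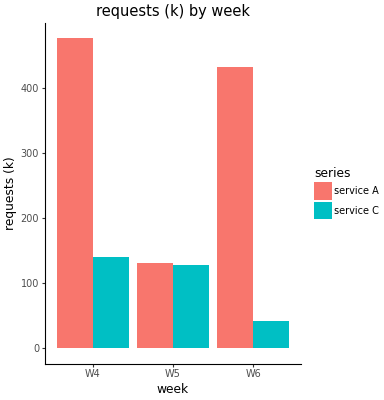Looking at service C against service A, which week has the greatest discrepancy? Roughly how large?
W6, ≈ 400 k

W6: service C ≈ 50, service A ≈ 450 → gap ≈ 400. Next-largest (W4) is only ≈ 350.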